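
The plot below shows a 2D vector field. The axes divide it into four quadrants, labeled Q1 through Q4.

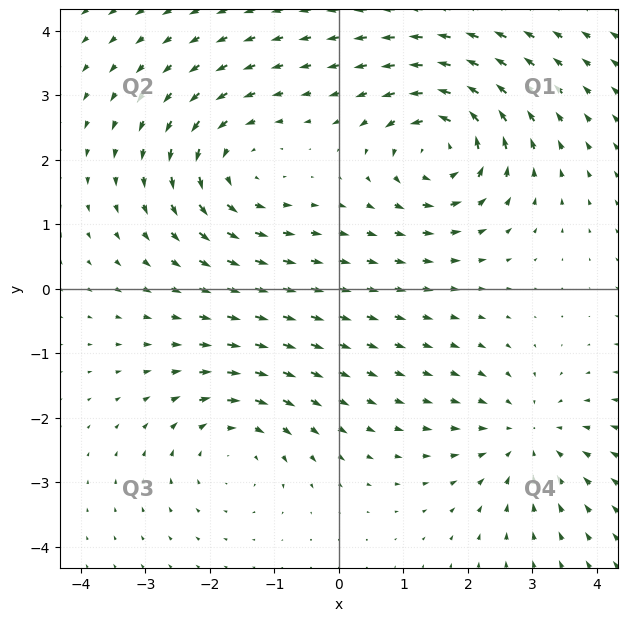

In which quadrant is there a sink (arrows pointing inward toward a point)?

The sink sits at approximately (2.9, -2.3), which lies in quadrant Q4. The divergence there is about -3, negative as expected for a sink.

Q4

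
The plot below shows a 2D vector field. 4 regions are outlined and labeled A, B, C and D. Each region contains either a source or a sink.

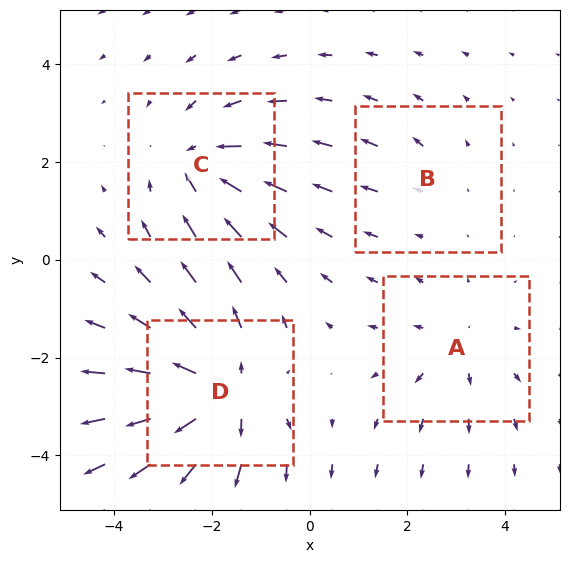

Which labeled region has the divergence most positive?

Divergence at each region's feature centre — A: about +3, B: about +2, C: about -4, D: about +6. Region D is most positive.

D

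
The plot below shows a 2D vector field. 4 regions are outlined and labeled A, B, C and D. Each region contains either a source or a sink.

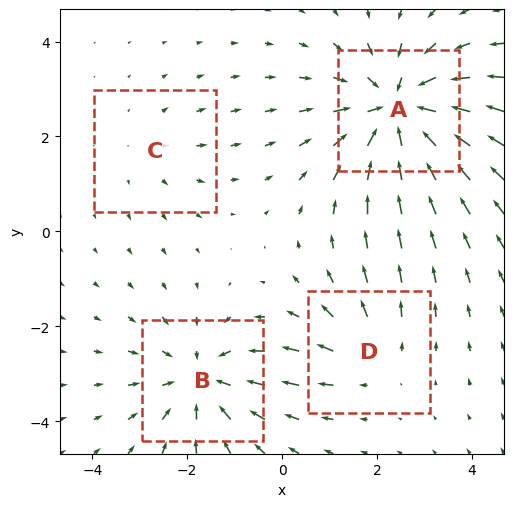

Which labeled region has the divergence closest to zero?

C

Divergence at each region's feature centre — A: about -6, B: about -4, C: about +2, D: about +3. Region C is closest to zero.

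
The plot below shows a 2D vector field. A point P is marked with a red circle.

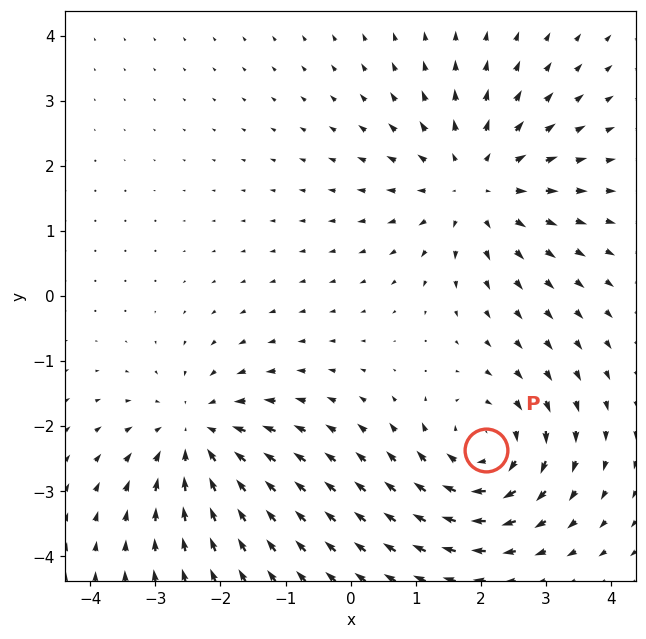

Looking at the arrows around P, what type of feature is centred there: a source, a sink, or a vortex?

At P (2.1, -2.4) the arrows circulate clockwise. Divergence ≈0, curl about -5 — near-zero divergence with nonzero curl is a vortex.

vortex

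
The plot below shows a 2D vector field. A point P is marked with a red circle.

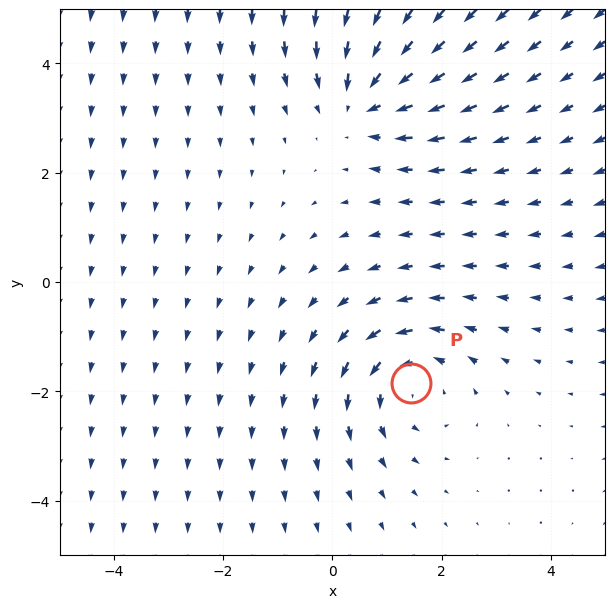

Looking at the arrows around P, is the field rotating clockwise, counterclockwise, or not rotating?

Near P at (1.4, -1.9) the arrows circulate counterclockwise. The curl (z-component) there is about +3; positive curl means counterclockwise rotation.

counterclockwise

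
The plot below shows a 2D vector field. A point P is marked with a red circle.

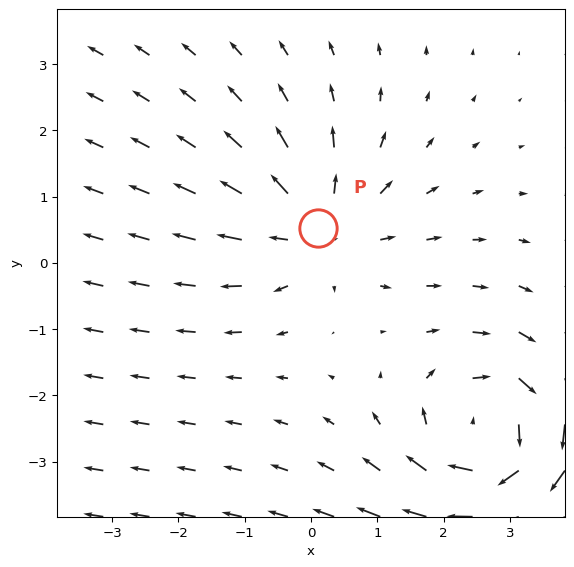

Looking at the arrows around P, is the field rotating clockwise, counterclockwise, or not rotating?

Near P at (0.1, 0.5) the arrows show no circulation. The curl there is ≈0.

not rotating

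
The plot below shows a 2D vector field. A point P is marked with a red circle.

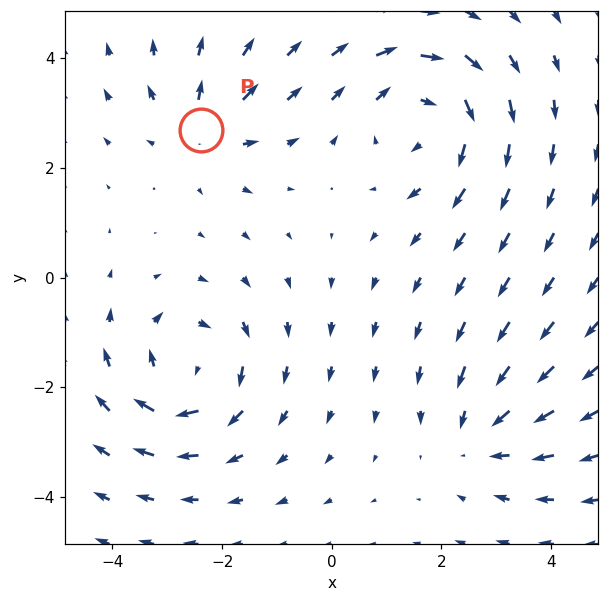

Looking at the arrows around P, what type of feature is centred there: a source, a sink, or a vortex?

At P (-2.4, 2.7) the arrows spread outward. Divergence about +3, curl ≈0 — positive divergence with near-zero curl is a source.

source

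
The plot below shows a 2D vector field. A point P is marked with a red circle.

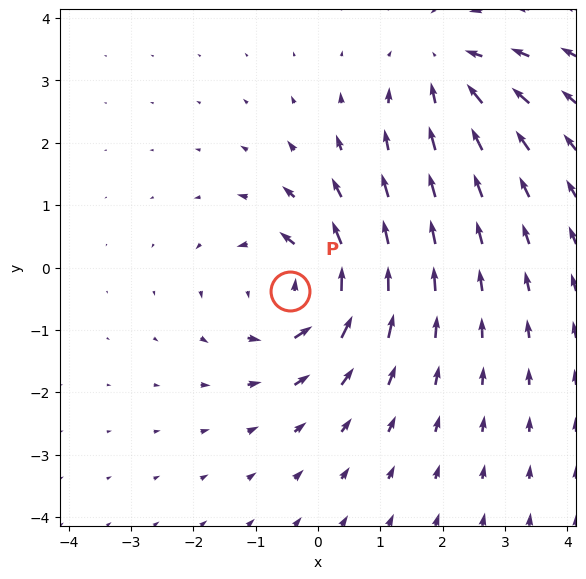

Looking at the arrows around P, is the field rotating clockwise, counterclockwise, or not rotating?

Near P at (-0.5, -0.4) the arrows circulate counterclockwise. The curl (z-component) there is about +4; positive curl means counterclockwise rotation.

counterclockwise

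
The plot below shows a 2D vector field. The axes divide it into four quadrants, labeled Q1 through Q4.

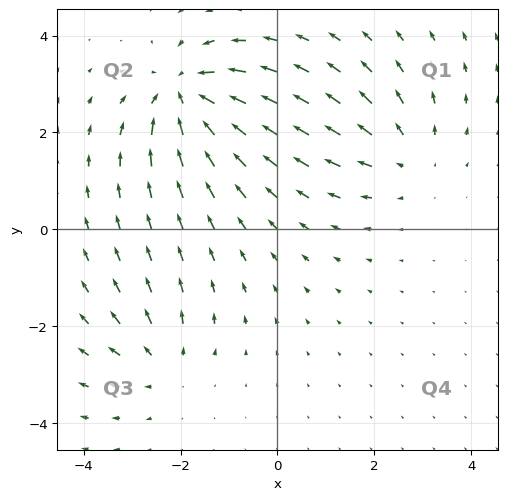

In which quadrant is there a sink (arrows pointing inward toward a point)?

Q2

The sink sits at approximately (-1.9, 2.8), which lies in quadrant Q2. The divergence there is about -5, negative as expected for a sink.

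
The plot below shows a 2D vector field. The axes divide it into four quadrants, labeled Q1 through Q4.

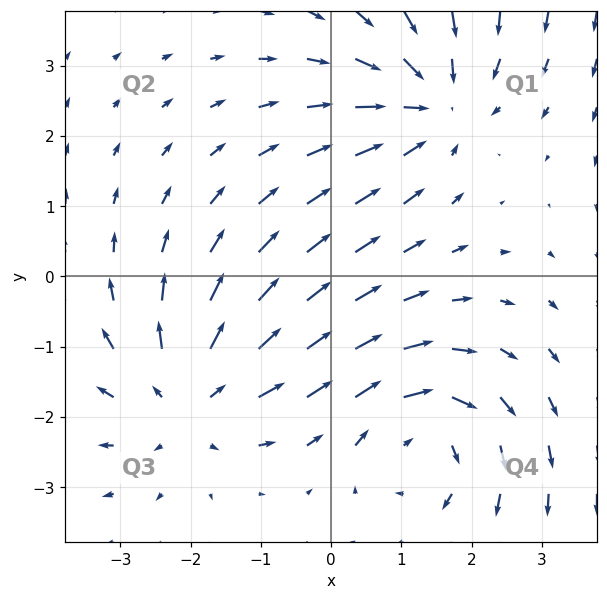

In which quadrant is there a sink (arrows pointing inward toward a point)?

Q1

The sink sits at approximately (1.4, 2.5), which lies in quadrant Q1. The divergence there is about -3, negative as expected for a sink.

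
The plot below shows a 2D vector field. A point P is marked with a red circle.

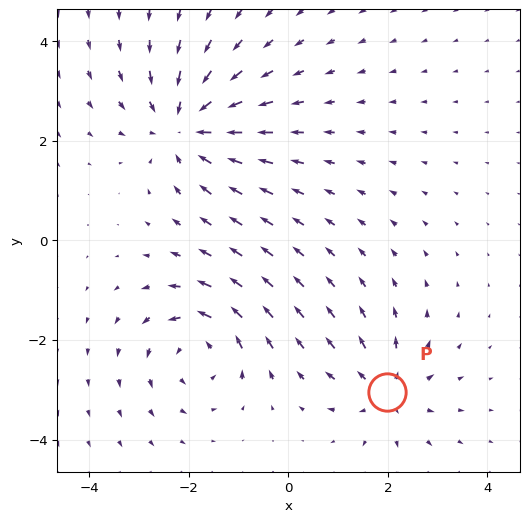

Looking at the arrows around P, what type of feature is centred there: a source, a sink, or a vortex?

source

At P (2.0, -3.0) the arrows spread outward. Divergence about +4, curl ≈0 — positive divergence with near-zero curl is a source.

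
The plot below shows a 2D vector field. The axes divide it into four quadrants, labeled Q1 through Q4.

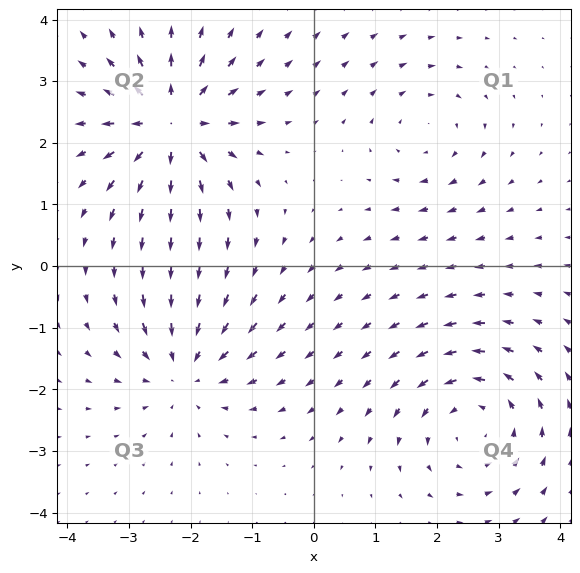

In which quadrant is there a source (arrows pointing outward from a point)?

Q2

The source sits at approximately (-2.3, 2.3), which lies in quadrant Q2. The divergence there is about +7, positive as expected for a source.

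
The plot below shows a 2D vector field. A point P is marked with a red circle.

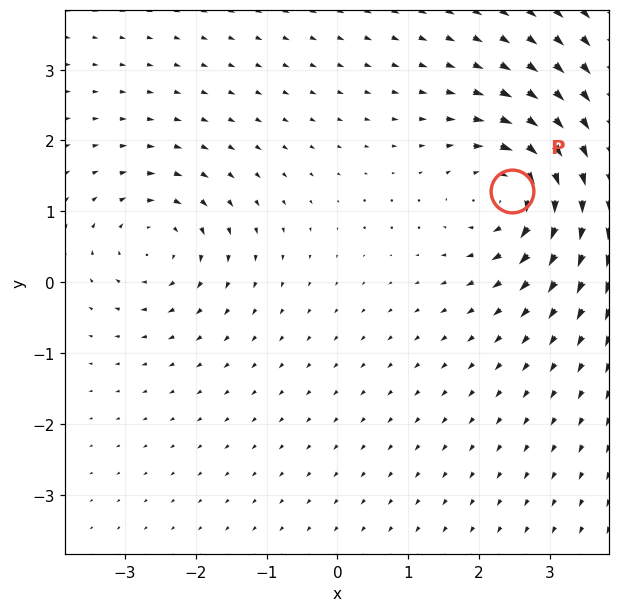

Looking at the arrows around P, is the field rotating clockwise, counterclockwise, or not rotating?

Near P at (2.5, 1.3) the arrows circulate clockwise. The curl (z-component) there is about -6; negative curl means clockwise rotation.

clockwise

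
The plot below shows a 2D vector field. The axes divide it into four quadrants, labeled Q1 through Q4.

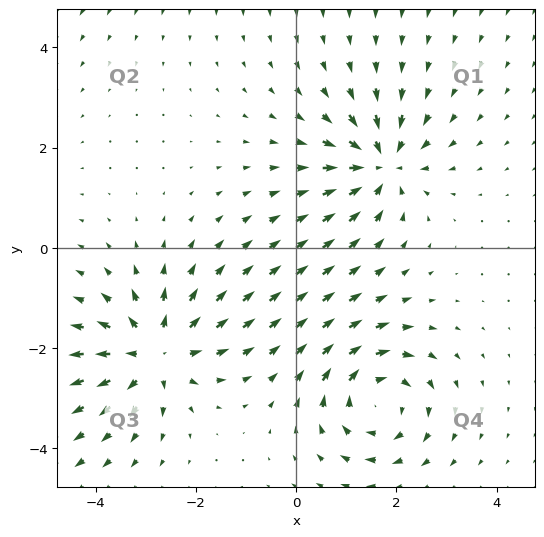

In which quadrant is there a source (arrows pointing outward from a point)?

Q3

The source sits at approximately (-2.8, -2.1), which lies in quadrant Q3. The divergence there is about +4, positive as expected for a source.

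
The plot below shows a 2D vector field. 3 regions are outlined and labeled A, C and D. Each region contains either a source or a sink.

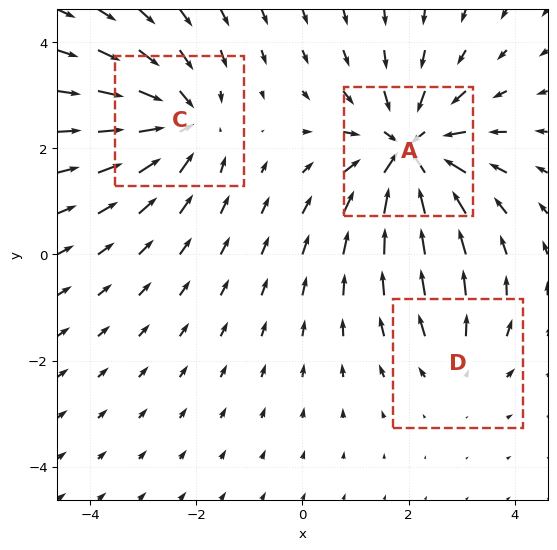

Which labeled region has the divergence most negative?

A

Divergence at each region's feature centre — A: about -5, C: about -4, D: about +2. Region A is most negative.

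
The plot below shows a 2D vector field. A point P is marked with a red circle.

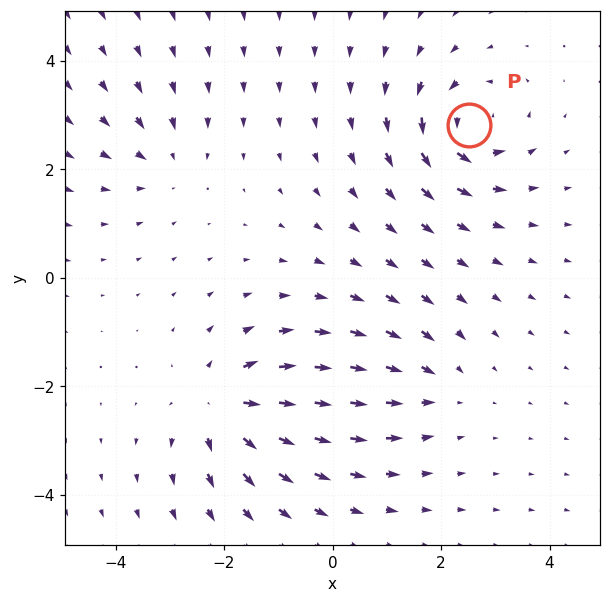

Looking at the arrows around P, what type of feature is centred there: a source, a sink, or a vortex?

At P (2.5, 2.8) the arrows circulate counterclockwise. Divergence ≈0, curl about +6 — near-zero divergence with nonzero curl is a vortex.

vortex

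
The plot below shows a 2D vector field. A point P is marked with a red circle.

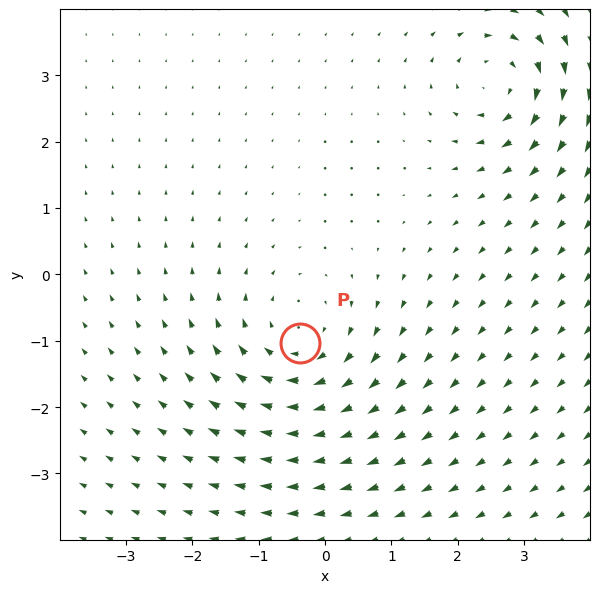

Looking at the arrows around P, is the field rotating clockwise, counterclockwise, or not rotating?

clockwise

Near P at (-0.4, -1.0) the arrows circulate clockwise. The curl (z-component) there is about -3; negative curl means clockwise rotation.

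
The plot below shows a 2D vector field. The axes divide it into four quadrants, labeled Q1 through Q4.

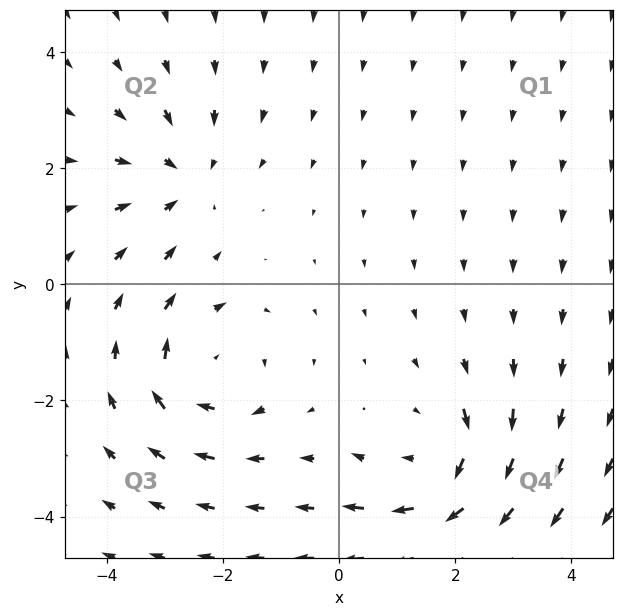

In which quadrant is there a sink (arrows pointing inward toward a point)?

Q2

The sink sits at approximately (-2.7, 1.8), which lies in quadrant Q2. The divergence there is about -4, negative as expected for a sink.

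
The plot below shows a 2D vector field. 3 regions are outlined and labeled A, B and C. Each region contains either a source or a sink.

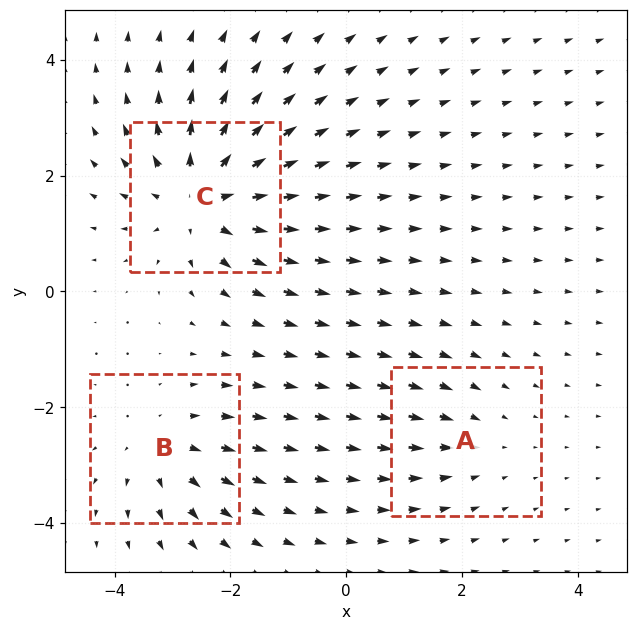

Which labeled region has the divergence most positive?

C

Divergence at each region's feature centre — A: about -2, B: about +3, C: about +5. Region C is most positive.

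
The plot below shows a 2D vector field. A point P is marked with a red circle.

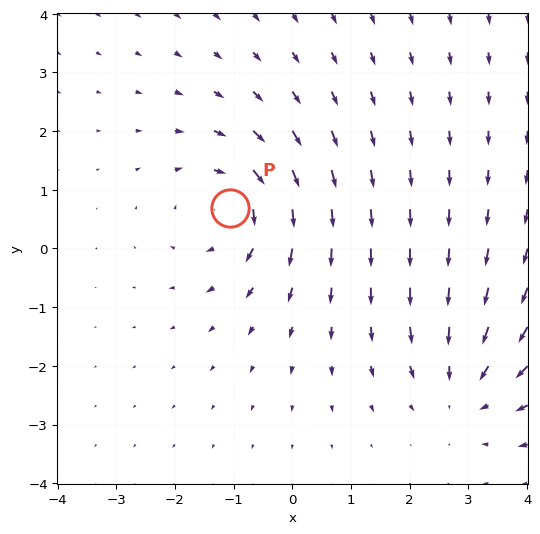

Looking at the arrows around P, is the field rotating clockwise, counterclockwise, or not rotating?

Near P at (-1.1, 0.7) the arrows circulate clockwise. The curl (z-component) there is about -5; negative curl means clockwise rotation.

clockwise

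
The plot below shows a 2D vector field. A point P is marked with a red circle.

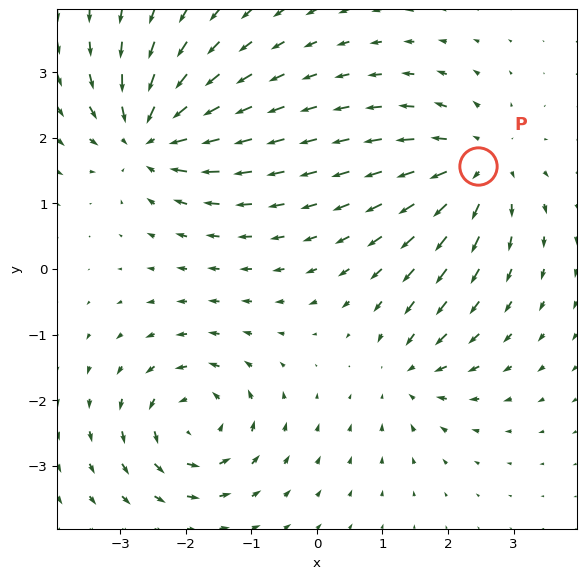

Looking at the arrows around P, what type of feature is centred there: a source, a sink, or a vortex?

source

At P (2.5, 1.6) the arrows spread outward. Divergence about +5, curl ≈0 — positive divergence with near-zero curl is a source.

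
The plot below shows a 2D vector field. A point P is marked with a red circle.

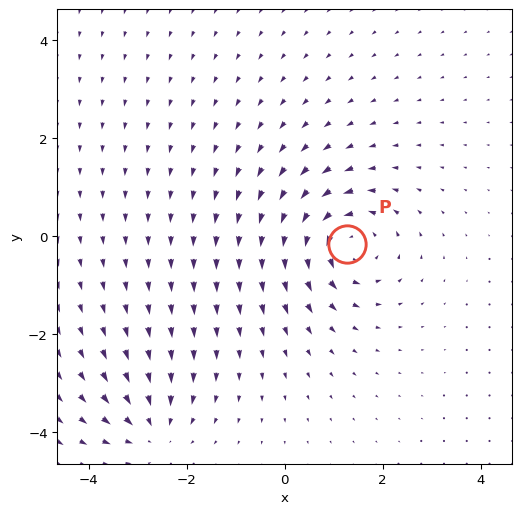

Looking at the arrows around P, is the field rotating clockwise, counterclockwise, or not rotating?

Near P at (1.3, -0.2) the arrows circulate counterclockwise. The curl (z-component) there is about +5; positive curl means counterclockwise rotation.

counterclockwise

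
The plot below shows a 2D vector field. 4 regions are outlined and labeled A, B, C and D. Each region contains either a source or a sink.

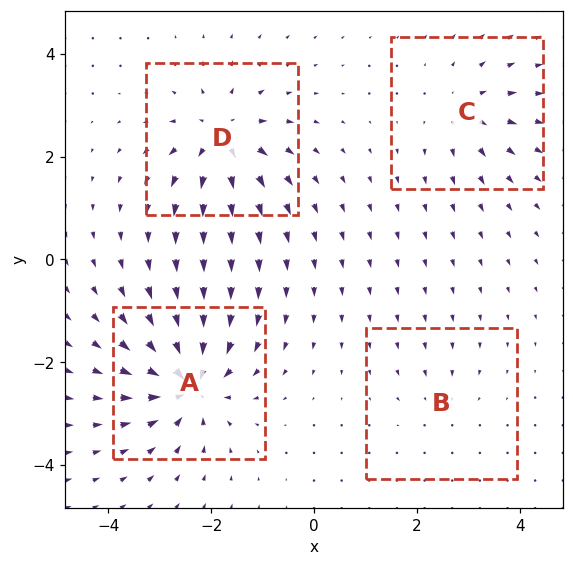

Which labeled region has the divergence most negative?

Divergence at each region's feature centre — A: about -8, B: about -3, C: about +4, D: about +7. Region A is most negative.

A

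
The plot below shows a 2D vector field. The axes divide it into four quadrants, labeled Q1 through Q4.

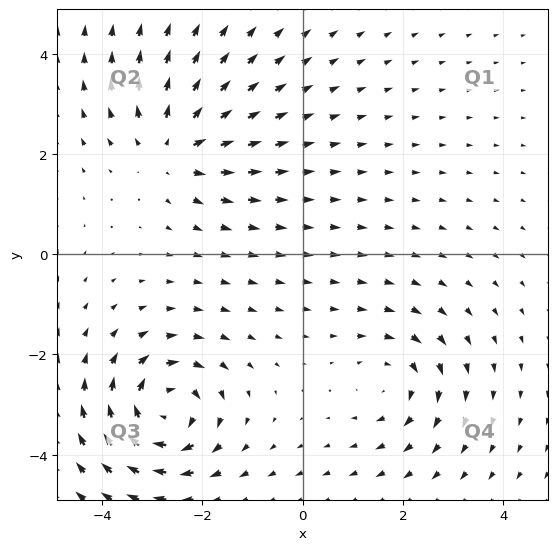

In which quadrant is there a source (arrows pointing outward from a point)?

The source sits at approximately (-2.6, 2.1), which lies in quadrant Q2. The divergence there is about +4, positive as expected for a source.

Q2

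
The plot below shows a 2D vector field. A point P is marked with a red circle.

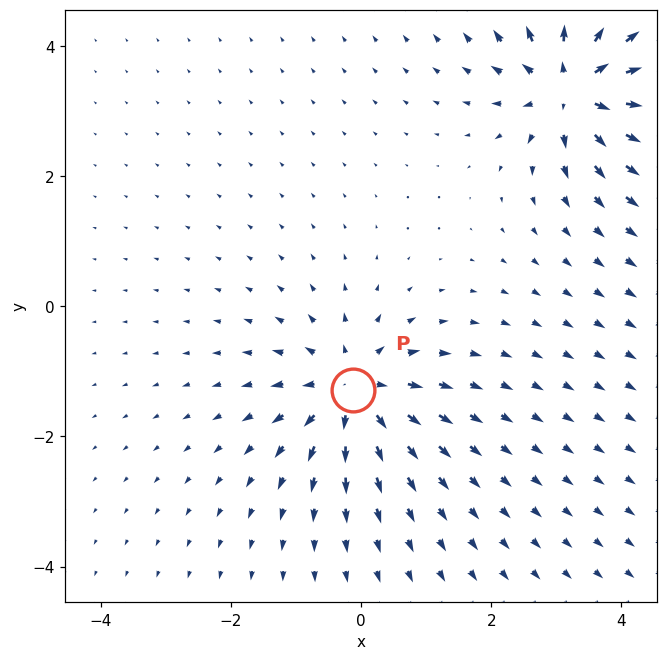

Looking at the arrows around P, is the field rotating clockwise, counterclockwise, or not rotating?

not rotating

Near P at (-0.1, -1.3) the arrows show no circulation. The curl there is ≈0.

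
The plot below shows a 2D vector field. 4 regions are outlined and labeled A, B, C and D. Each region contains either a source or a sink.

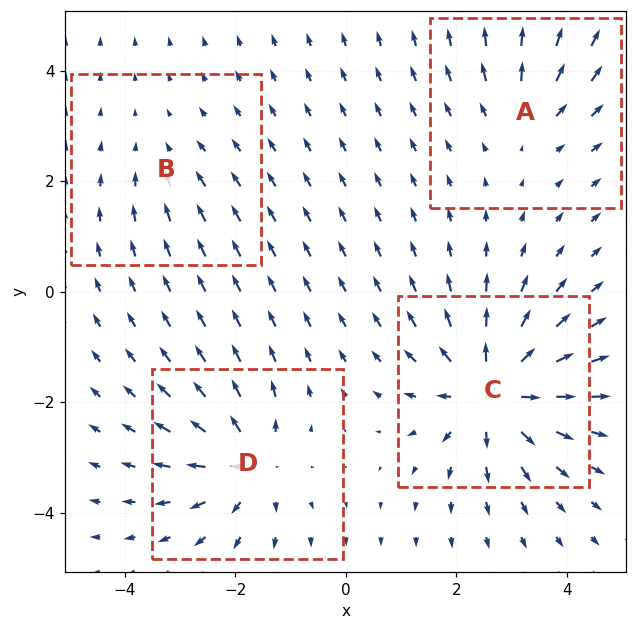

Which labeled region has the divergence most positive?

C

Divergence at each region's feature centre — A: about +3, B: about -2, C: about +8, D: about +6. Region C is most positive.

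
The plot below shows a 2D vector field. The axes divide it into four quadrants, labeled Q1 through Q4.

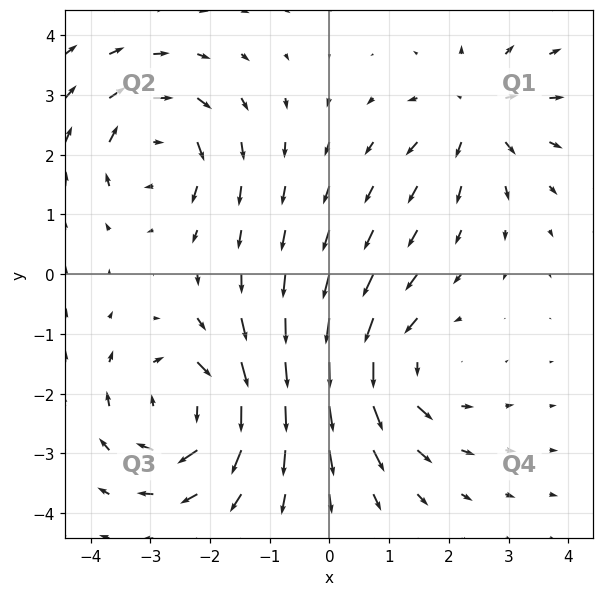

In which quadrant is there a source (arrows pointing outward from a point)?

Q1

The source sits at approximately (2.5, 2.7), which lies in quadrant Q1. The divergence there is about +4, positive as expected for a source.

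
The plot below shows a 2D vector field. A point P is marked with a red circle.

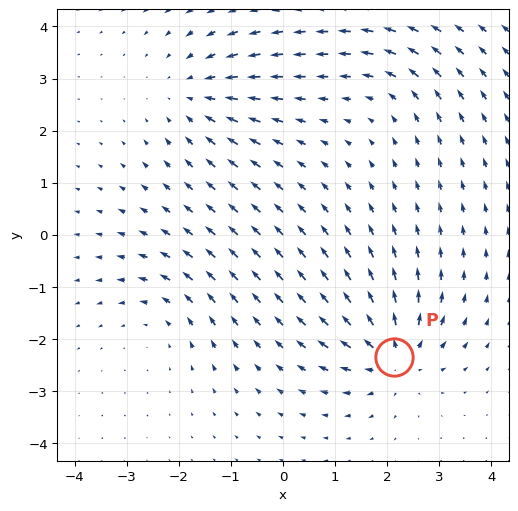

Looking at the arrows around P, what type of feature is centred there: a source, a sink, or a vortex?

At P (2.1, -2.3) the arrows spread outward. Divergence about +6, curl ≈0 — positive divergence with near-zero curl is a source.

source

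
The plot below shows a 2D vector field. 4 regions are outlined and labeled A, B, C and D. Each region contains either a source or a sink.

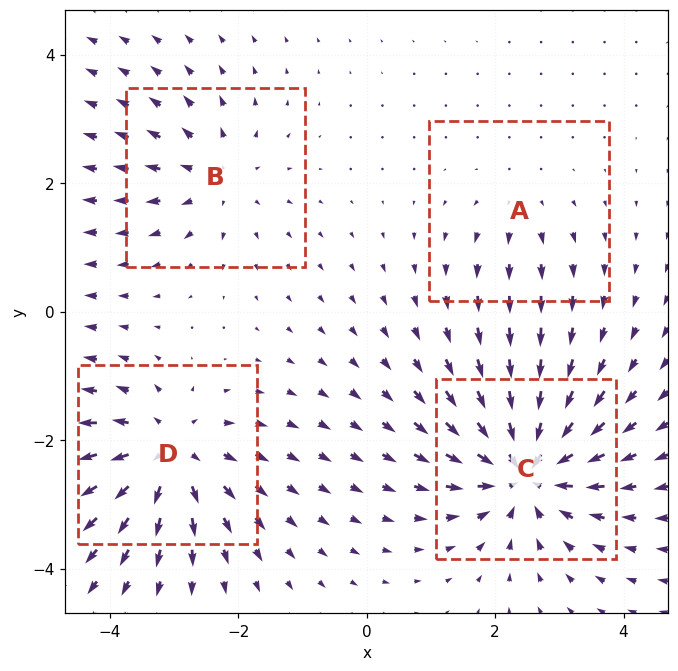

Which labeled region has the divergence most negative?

C

Divergence at each region's feature centre — A: about +2, B: about +4, C: about -8, D: about +6. Region C is most negative.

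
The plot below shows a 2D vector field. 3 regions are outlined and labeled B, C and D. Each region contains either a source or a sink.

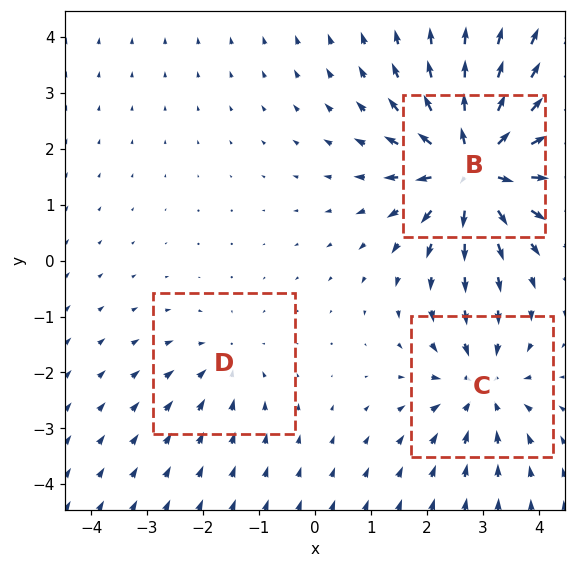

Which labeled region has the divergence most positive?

B

Divergence at each region's feature centre — B: about +6, C: about -3, D: about -2. Region B is most positive.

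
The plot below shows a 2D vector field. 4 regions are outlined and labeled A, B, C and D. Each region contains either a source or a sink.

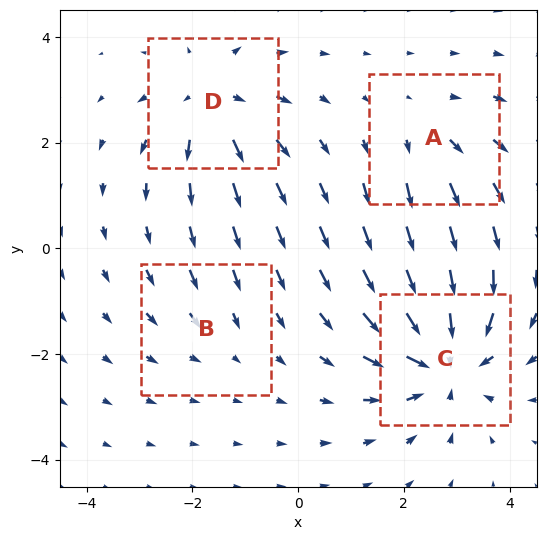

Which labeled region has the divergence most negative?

Divergence at each region's feature centre — A: about +3, B: about -2, C: about -7, D: about +5. Region C is most negative.

C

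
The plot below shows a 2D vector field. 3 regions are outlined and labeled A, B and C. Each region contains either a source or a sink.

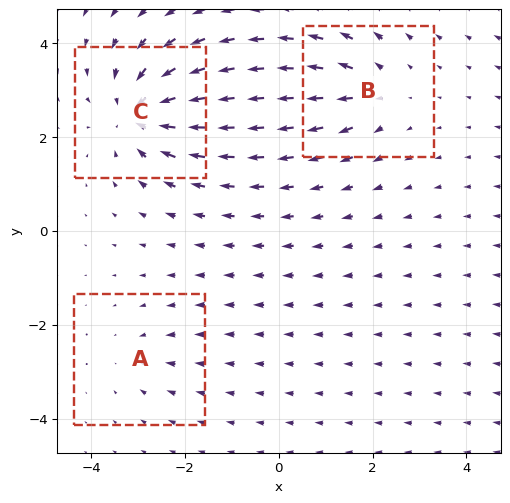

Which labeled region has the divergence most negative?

C

Divergence at each region's feature centre — A: about -2, B: about +4, C: about -6. Region C is most negative.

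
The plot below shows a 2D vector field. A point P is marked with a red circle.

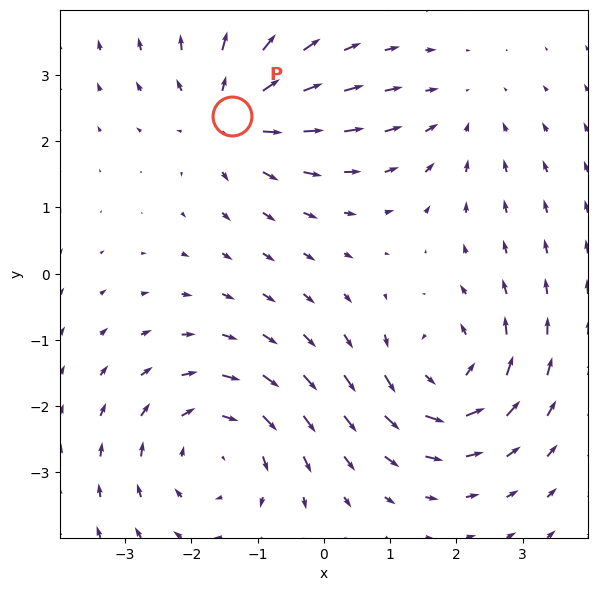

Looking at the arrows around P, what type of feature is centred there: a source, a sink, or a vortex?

source

At P (-1.4, 2.4) the arrows spread outward. Divergence about +5, curl ≈0 — positive divergence with near-zero curl is a source.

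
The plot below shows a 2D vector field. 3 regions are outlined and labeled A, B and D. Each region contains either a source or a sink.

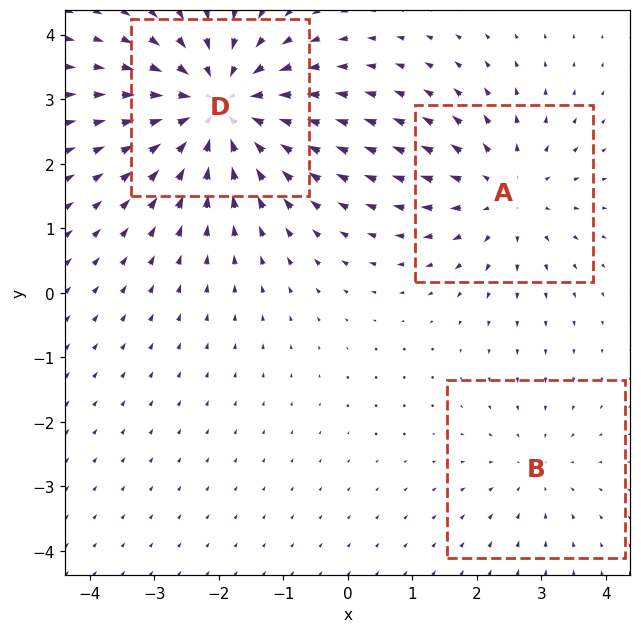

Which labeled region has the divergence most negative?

Divergence at each region's feature centre — A: about +3, B: about -2, D: about -5. Region D is most negative.

D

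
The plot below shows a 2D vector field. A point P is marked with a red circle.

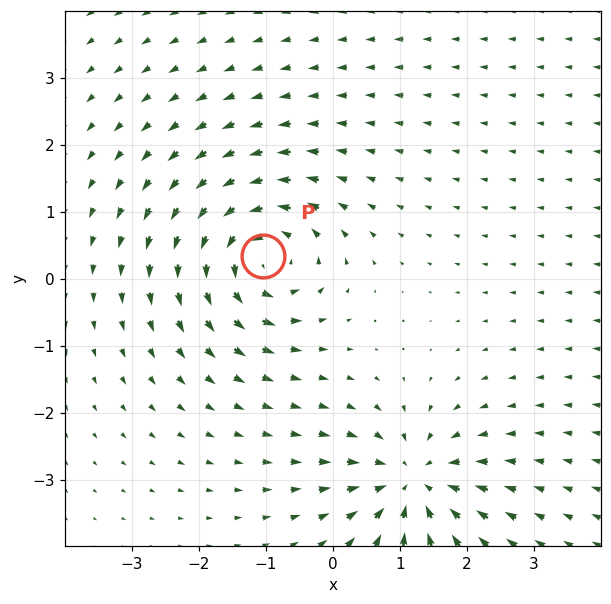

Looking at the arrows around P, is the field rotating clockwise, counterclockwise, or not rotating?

Near P at (-1.0, 0.3) the arrows circulate counterclockwise. The curl (z-component) there is about +6; positive curl means counterclockwise rotation.

counterclockwise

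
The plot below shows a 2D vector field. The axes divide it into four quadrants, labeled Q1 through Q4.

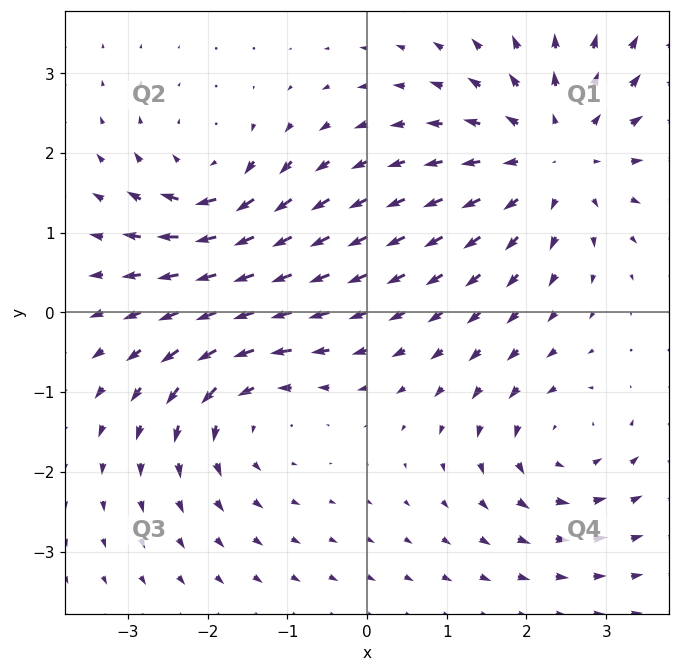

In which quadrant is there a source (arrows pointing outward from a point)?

Q1

The source sits at approximately (2.4, 2.0), which lies in quadrant Q1. The divergence there is about +4, positive as expected for a source.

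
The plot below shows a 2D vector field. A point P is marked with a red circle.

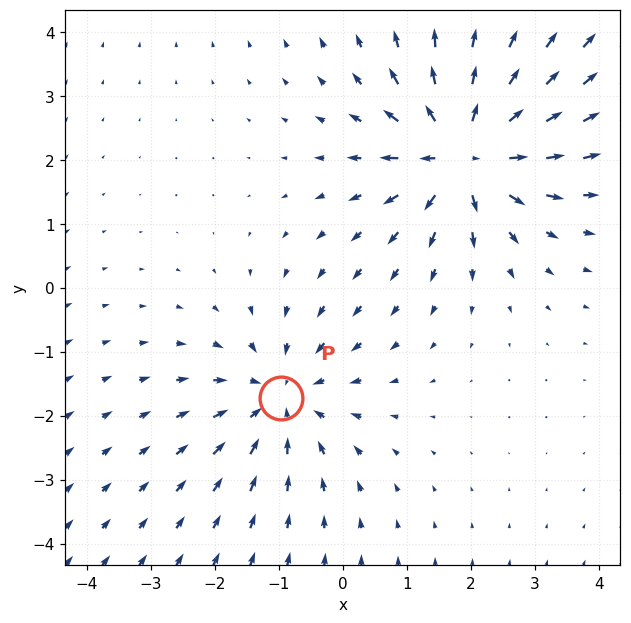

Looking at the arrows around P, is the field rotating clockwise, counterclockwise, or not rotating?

not rotating

Near P at (-1.0, -1.7) the arrows show no circulation. The curl there is ≈0.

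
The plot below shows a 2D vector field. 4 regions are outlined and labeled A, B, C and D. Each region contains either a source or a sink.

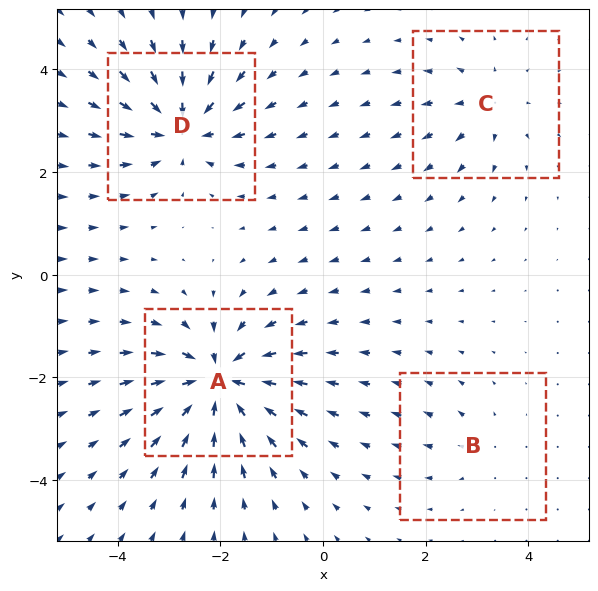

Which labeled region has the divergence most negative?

Divergence at each region's feature centre — A: about -8, B: about +2, C: about +4, D: about -6. Region A is most negative.

A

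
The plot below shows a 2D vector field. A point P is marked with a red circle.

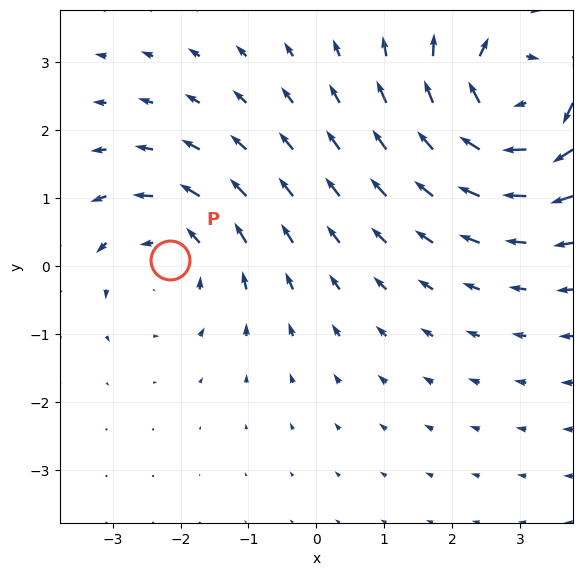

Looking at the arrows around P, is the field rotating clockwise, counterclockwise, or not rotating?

counterclockwise

Near P at (-2.1, 0.1) the arrows circulate counterclockwise. The curl (z-component) there is about +2; positive curl means counterclockwise rotation.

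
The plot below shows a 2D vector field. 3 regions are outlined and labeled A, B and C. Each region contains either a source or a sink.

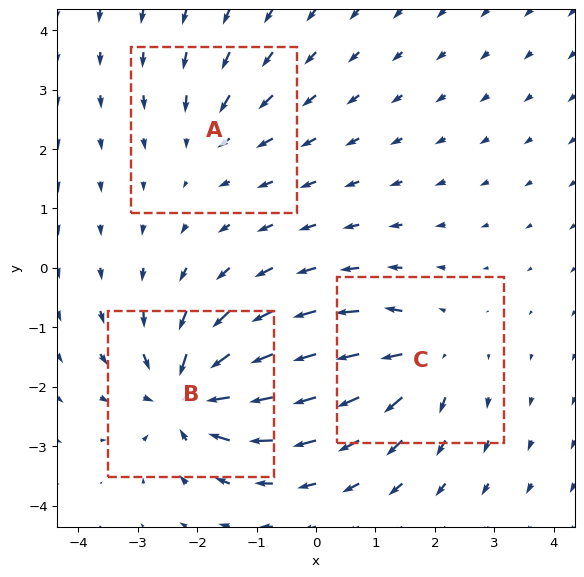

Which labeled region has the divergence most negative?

B

Divergence at each region's feature centre — A: about -2, B: about -6, C: about +4. Region B is most negative.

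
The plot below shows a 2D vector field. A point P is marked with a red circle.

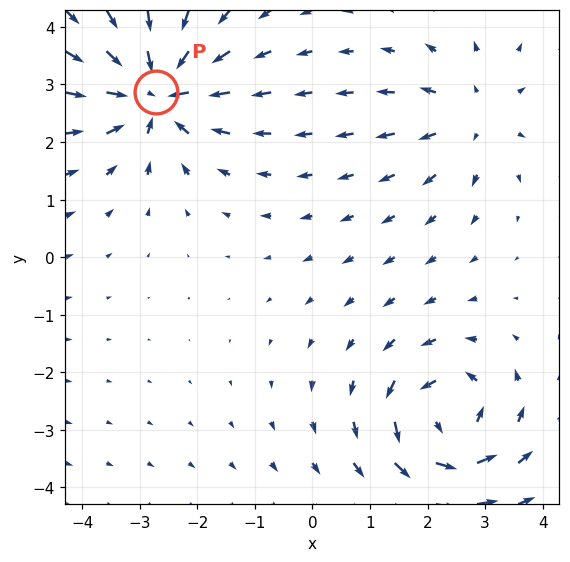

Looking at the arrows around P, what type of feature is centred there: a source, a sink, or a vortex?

At P (-2.7, 2.9) the arrows converge inward. Divergence about -5, curl ≈0 — negative divergence with near-zero curl is a sink.

sink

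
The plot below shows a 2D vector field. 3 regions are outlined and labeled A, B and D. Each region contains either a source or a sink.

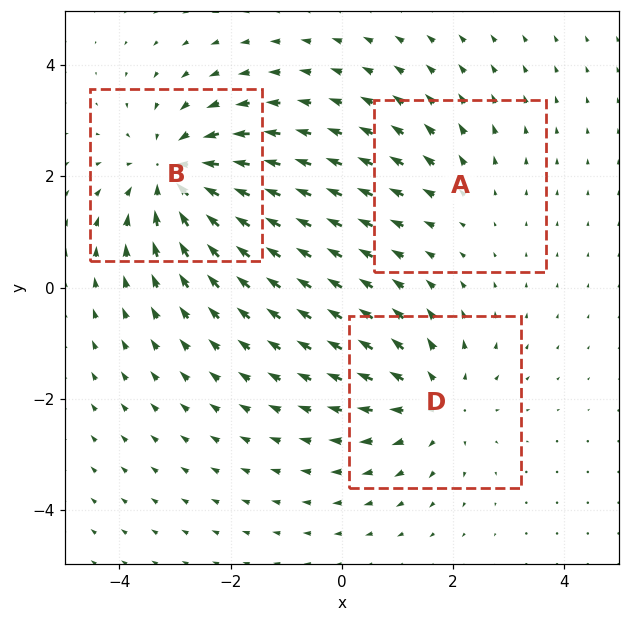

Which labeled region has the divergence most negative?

B

Divergence at each region's feature centre — A: about +2, B: about -4, D: about +3. Region B is most negative.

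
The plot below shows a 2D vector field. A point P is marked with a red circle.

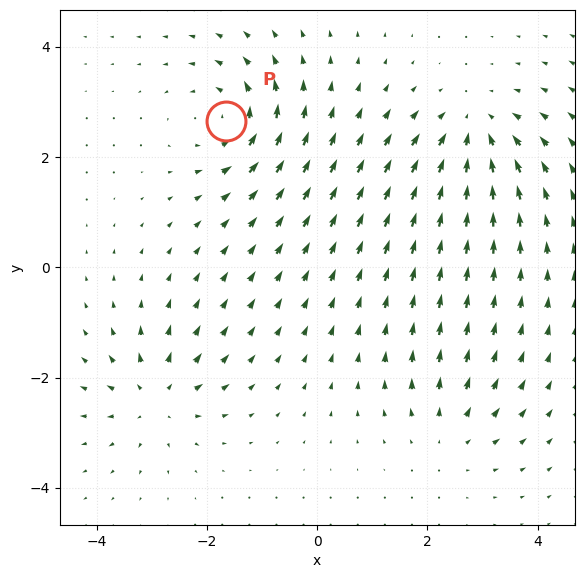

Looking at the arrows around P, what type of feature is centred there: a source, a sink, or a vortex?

At P (-1.6, 2.7) the arrows circulate counterclockwise. Divergence ≈0, curl about +5 — near-zero divergence with nonzero curl is a vortex.

vortex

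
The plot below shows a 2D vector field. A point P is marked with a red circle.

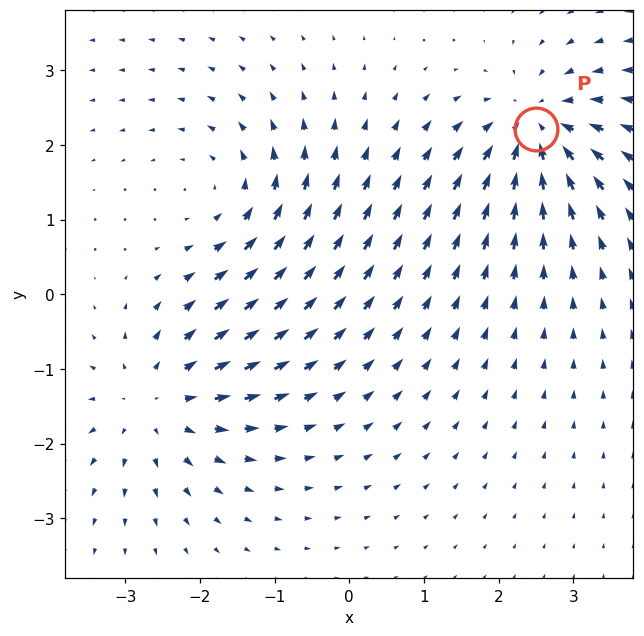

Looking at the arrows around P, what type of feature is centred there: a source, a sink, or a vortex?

At P (2.5, 2.2) the arrows converge inward. Divergence about -4, curl ≈0 — negative divergence with near-zero curl is a sink.

sink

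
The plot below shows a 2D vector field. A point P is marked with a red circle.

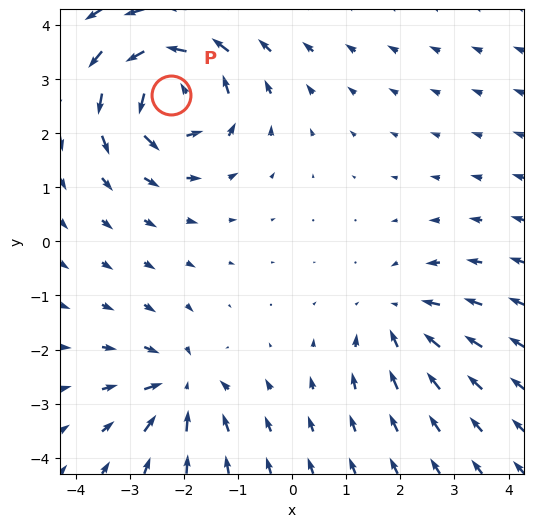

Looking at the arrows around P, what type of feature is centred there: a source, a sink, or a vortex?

At P (-2.2, 2.7) the arrows circulate counterclockwise. Divergence ≈0, curl about +6 — near-zero divergence with nonzero curl is a vortex.

vortex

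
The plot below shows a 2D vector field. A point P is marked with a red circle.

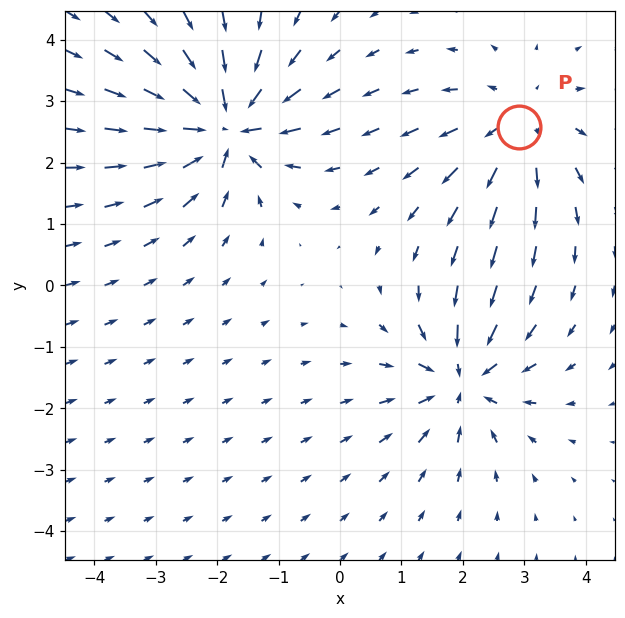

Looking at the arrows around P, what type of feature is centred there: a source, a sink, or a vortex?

At P (2.9, 2.6) the arrows spread outward. Divergence about +3, curl ≈0 — positive divergence with near-zero curl is a source.

source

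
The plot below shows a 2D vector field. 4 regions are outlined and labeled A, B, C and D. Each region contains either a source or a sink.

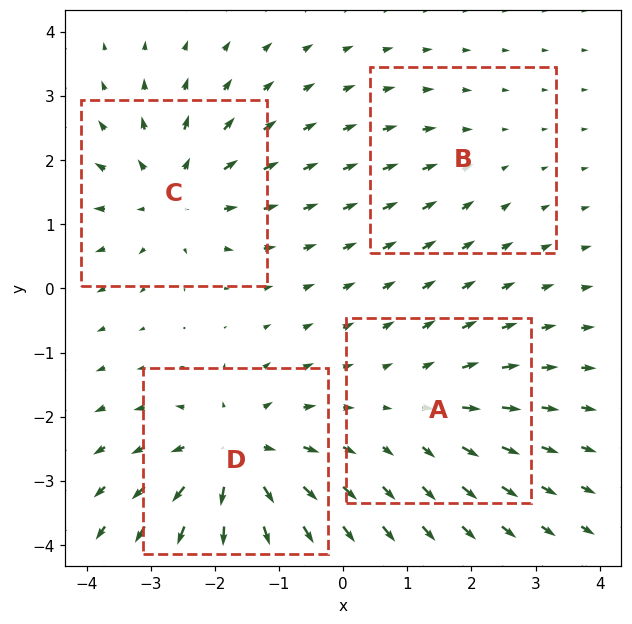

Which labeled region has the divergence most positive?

D

Divergence at each region's feature centre — A: about +3, B: about -2, C: about +5, D: about +7. Region D is most positive.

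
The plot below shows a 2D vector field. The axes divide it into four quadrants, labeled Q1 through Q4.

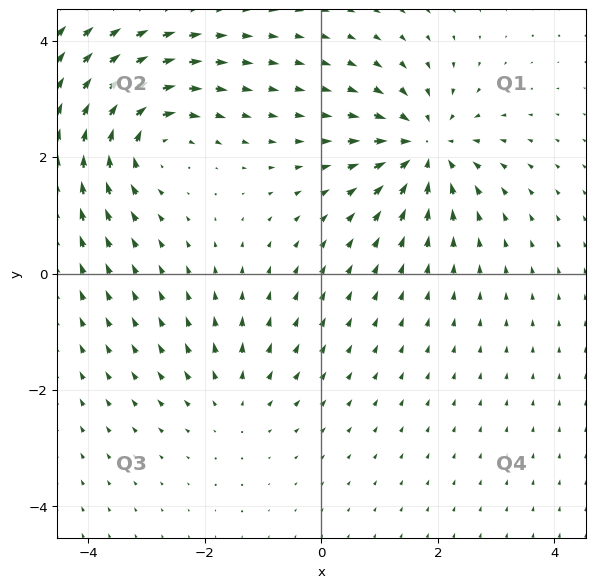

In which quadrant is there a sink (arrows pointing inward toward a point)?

Q1

The sink sits at approximately (1.8, 2.2), which lies in quadrant Q1. The divergence there is about -6, negative as expected for a sink.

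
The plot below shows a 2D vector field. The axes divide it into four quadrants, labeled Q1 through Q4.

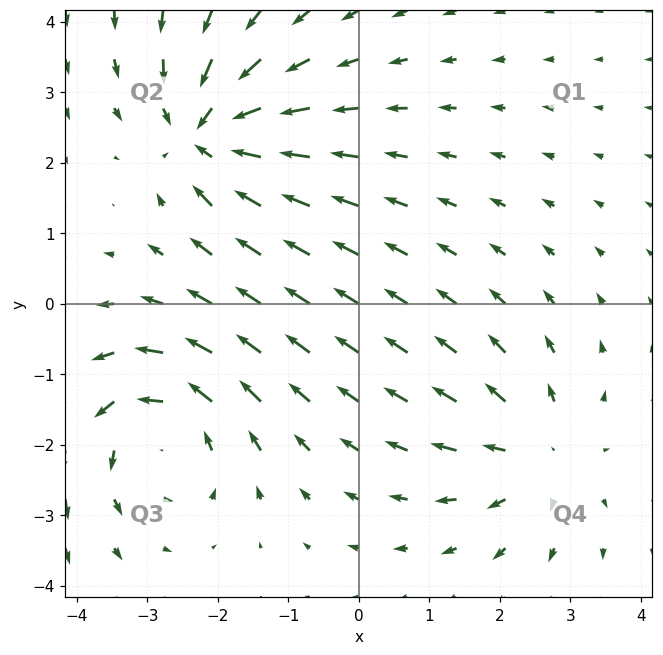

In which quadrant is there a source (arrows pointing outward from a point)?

Q4

The source sits at approximately (2.6, -2.1), which lies in quadrant Q4. The divergence there is about +3, positive as expected for a source.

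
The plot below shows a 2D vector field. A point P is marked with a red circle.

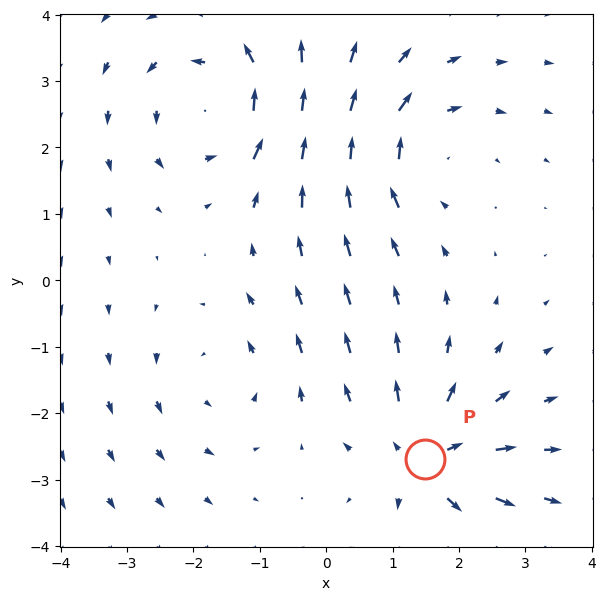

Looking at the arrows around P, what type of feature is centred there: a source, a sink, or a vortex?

At P (1.5, -2.7) the arrows spread outward. Divergence about +5, curl ≈0 — positive divergence with near-zero curl is a source.

source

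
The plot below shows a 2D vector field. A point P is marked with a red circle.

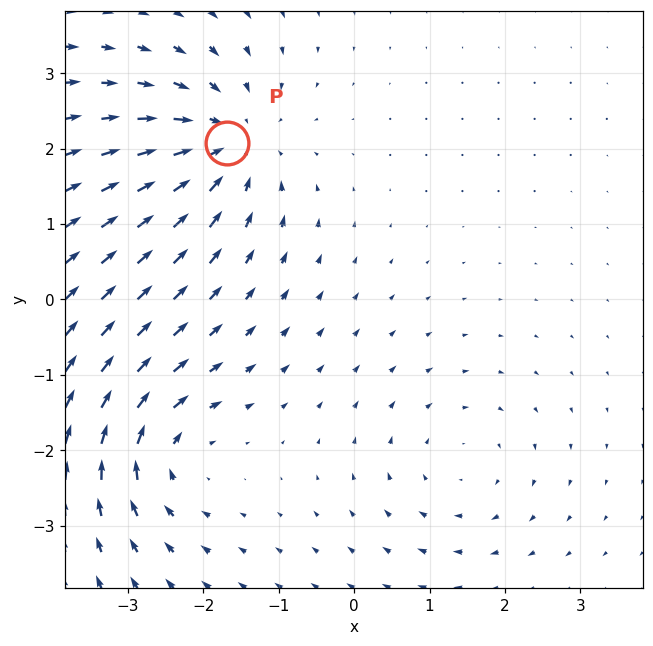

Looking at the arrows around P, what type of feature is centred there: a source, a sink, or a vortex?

At P (-1.7, 2.1) the arrows converge inward. Divergence about -5, curl ≈0 — negative divergence with near-zero curl is a sink.

sink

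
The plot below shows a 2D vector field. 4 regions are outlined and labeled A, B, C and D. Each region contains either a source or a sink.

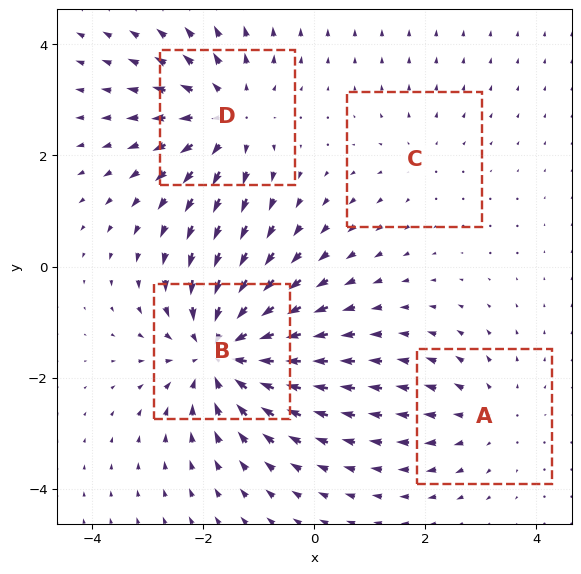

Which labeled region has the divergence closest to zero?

Divergence at each region's feature centre — A: about +3, B: about -6, C: about +2, D: about +5. Region C is closest to zero.

C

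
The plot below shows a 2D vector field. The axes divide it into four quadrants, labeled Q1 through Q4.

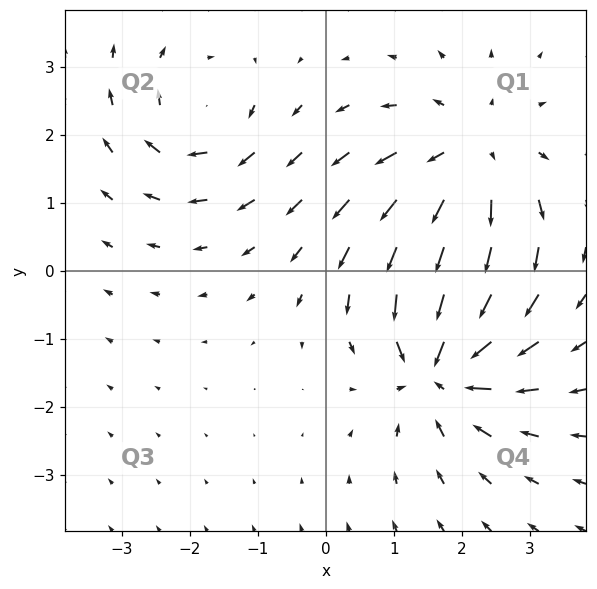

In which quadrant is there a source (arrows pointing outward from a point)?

Q1

The source sits at approximately (2.1, 1.6), which lies in quadrant Q1. The divergence there is about +4, positive as expected for a source.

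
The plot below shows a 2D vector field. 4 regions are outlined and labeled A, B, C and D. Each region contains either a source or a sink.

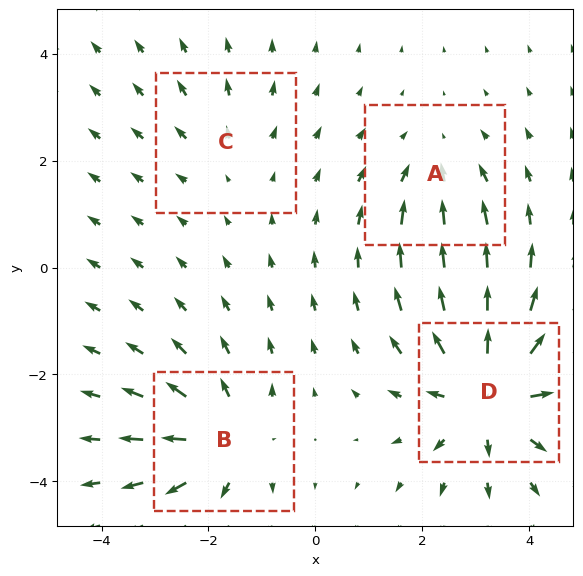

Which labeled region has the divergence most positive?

D

Divergence at each region's feature centre — A: about -3, B: about +5, C: about +2, D: about +7. Region D is most positive.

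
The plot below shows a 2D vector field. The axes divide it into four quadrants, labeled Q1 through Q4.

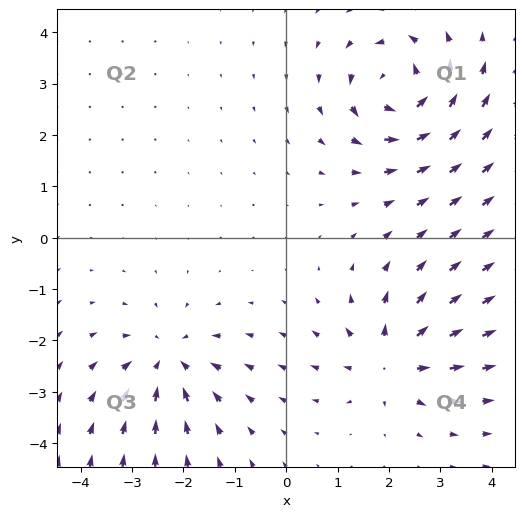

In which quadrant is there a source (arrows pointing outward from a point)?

The source sits at approximately (2.1, -2.4), which lies in quadrant Q4. The divergence there is about +3, positive as expected for a source.

Q4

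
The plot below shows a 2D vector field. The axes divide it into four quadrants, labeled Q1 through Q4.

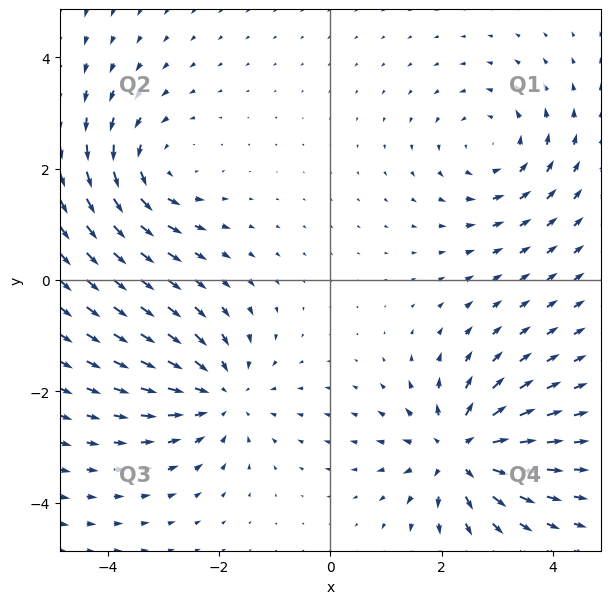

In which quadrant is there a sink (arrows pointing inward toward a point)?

The sink sits at approximately (-2.0, -2.0), which lies in quadrant Q3. The divergence there is about -4, negative as expected for a sink.

Q3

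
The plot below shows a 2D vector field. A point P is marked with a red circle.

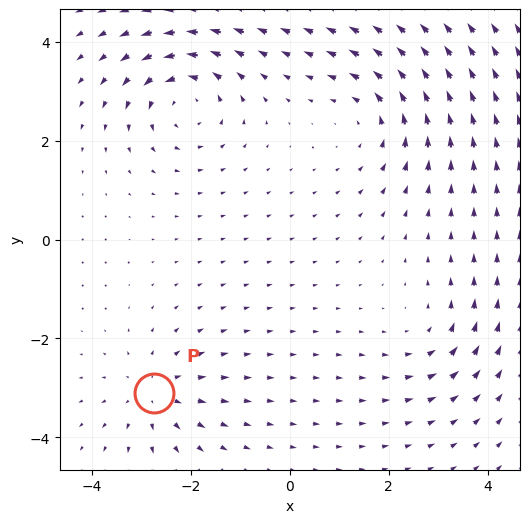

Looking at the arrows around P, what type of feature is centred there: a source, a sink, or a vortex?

At P (-2.7, -3.1) the arrows spread outward. Divergence about +4, curl ≈0 — positive divergence with near-zero curl is a source.

source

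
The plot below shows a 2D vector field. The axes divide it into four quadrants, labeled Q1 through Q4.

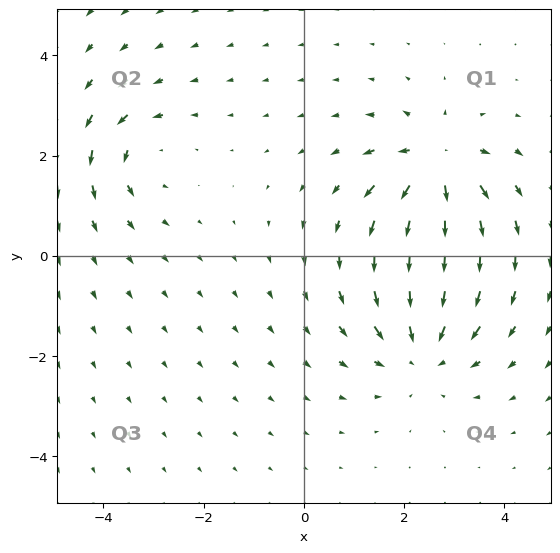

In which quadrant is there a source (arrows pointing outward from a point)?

Q1

The source sits at approximately (2.6, 1.8), which lies in quadrant Q1. The divergence there is about +6, positive as expected for a source.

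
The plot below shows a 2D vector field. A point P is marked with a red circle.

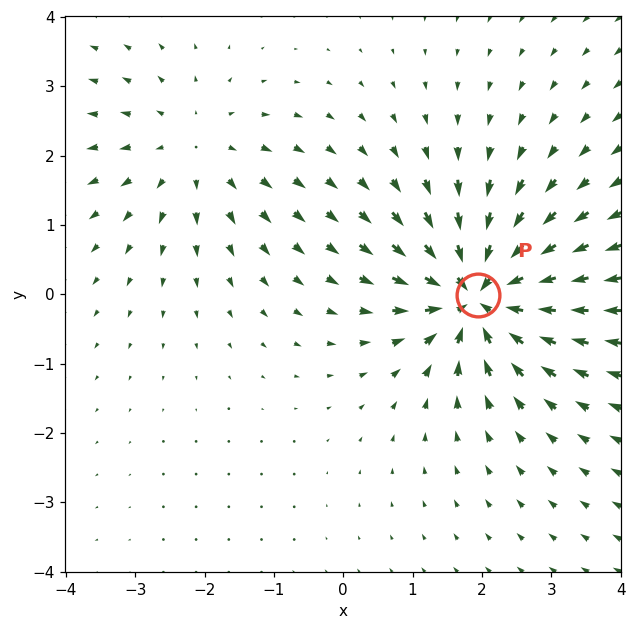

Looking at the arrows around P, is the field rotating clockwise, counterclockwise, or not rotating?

not rotating

Near P at (1.9, -0.0) the arrows show no circulation. The curl there is ≈0.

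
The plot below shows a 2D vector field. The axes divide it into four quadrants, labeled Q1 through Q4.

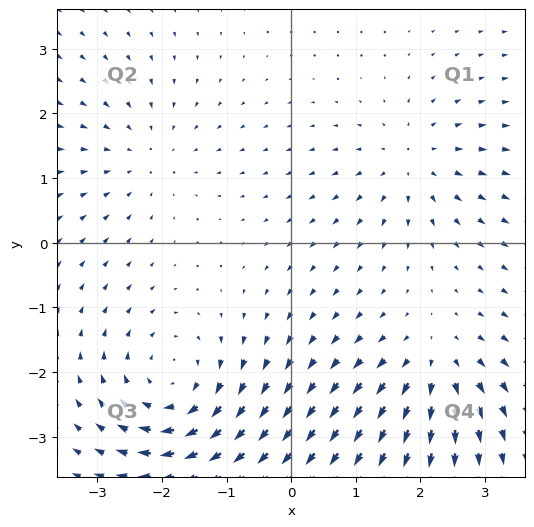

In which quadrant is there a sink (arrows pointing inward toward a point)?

Q2

The sink sits at approximately (-2.3, 1.3), which lies in quadrant Q2. The divergence there is about -3, negative as expected for a sink.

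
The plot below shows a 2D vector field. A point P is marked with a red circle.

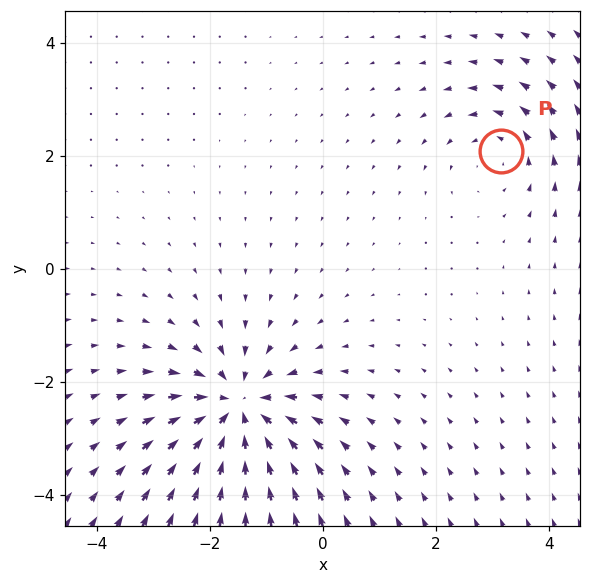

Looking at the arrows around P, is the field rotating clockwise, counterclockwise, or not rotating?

Near P at (3.2, 2.1) the arrows circulate counterclockwise. The curl (z-component) there is about +3; positive curl means counterclockwise rotation.

counterclockwise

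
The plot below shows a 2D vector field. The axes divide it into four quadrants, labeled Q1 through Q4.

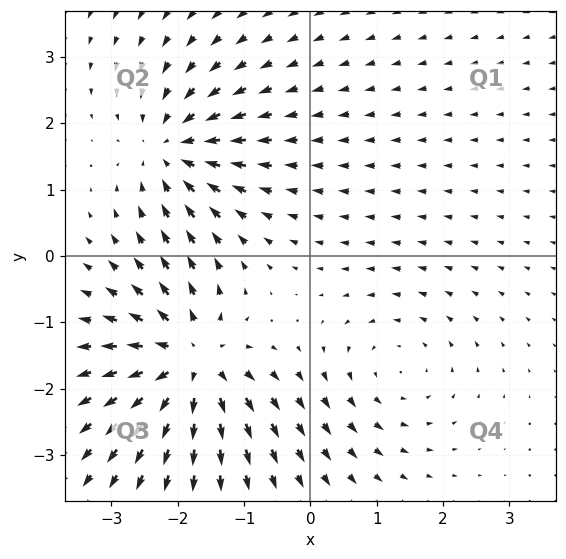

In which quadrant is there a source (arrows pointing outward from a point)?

The source sits at approximately (-1.8, -1.6), which lies in quadrant Q3. The divergence there is about +5, positive as expected for a source.

Q3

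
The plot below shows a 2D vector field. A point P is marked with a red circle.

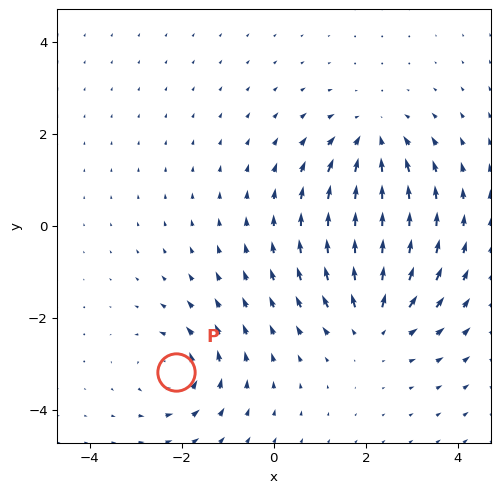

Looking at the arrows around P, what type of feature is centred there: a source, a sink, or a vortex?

At P (-2.1, -3.2) the arrows circulate counterclockwise. Divergence ≈0, curl about +5 — near-zero divergence with nonzero curl is a vortex.

vortex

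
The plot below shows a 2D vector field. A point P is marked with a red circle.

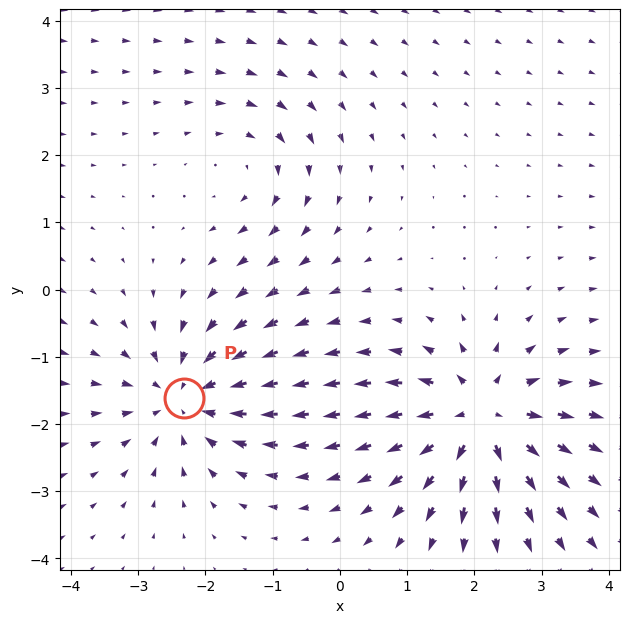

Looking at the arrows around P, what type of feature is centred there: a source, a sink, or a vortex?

At P (-2.3, -1.6) the arrows converge inward. Divergence about -5, curl ≈0 — negative divergence with near-zero curl is a sink.

sink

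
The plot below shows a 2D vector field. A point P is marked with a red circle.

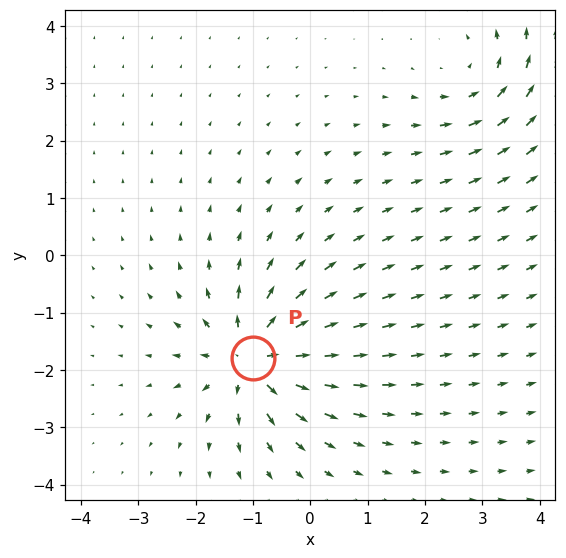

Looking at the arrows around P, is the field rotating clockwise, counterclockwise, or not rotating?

Near P at (-1.0, -1.8) the arrows show no circulation. The curl there is ≈0.

not rotating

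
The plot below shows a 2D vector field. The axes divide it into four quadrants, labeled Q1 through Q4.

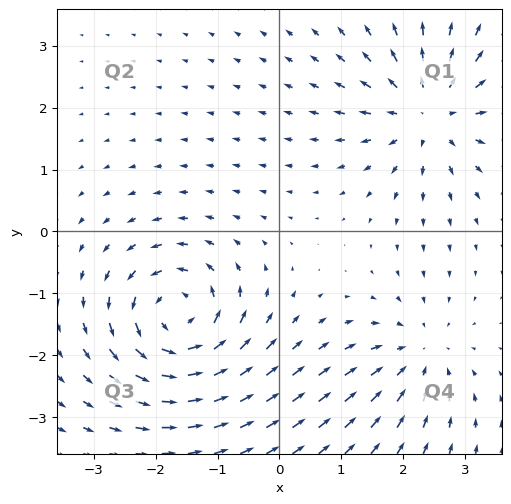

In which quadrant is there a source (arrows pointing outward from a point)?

The source sits at approximately (2.4, 1.9), which lies in quadrant Q1. The divergence there is about +5, positive as expected for a source.

Q1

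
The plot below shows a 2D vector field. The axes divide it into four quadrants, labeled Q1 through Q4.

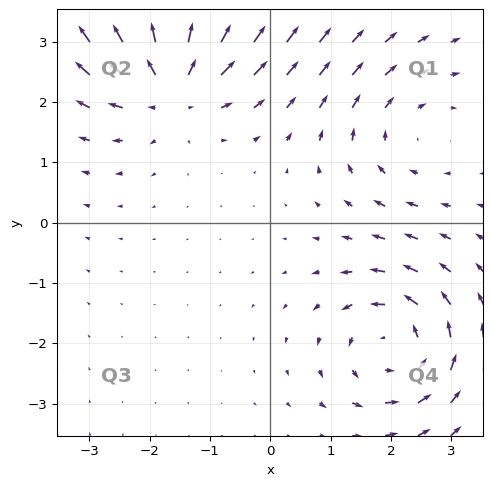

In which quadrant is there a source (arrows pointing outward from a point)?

The source sits at approximately (-1.6, 2.3), which lies in quadrant Q2. The divergence there is about +4, positive as expected for a source.

Q2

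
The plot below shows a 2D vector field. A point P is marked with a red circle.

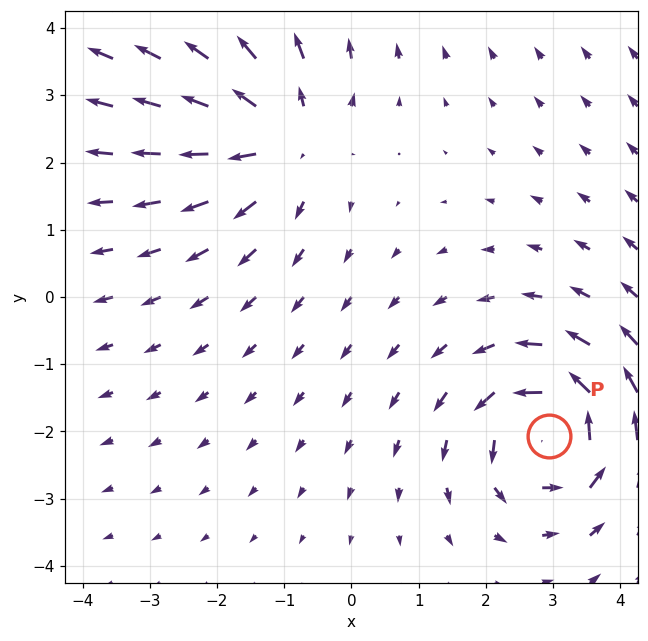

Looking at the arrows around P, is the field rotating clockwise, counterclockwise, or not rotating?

counterclockwise

Near P at (2.9, -2.1) the arrows circulate counterclockwise. The curl (z-component) there is about +4; positive curl means counterclockwise rotation.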